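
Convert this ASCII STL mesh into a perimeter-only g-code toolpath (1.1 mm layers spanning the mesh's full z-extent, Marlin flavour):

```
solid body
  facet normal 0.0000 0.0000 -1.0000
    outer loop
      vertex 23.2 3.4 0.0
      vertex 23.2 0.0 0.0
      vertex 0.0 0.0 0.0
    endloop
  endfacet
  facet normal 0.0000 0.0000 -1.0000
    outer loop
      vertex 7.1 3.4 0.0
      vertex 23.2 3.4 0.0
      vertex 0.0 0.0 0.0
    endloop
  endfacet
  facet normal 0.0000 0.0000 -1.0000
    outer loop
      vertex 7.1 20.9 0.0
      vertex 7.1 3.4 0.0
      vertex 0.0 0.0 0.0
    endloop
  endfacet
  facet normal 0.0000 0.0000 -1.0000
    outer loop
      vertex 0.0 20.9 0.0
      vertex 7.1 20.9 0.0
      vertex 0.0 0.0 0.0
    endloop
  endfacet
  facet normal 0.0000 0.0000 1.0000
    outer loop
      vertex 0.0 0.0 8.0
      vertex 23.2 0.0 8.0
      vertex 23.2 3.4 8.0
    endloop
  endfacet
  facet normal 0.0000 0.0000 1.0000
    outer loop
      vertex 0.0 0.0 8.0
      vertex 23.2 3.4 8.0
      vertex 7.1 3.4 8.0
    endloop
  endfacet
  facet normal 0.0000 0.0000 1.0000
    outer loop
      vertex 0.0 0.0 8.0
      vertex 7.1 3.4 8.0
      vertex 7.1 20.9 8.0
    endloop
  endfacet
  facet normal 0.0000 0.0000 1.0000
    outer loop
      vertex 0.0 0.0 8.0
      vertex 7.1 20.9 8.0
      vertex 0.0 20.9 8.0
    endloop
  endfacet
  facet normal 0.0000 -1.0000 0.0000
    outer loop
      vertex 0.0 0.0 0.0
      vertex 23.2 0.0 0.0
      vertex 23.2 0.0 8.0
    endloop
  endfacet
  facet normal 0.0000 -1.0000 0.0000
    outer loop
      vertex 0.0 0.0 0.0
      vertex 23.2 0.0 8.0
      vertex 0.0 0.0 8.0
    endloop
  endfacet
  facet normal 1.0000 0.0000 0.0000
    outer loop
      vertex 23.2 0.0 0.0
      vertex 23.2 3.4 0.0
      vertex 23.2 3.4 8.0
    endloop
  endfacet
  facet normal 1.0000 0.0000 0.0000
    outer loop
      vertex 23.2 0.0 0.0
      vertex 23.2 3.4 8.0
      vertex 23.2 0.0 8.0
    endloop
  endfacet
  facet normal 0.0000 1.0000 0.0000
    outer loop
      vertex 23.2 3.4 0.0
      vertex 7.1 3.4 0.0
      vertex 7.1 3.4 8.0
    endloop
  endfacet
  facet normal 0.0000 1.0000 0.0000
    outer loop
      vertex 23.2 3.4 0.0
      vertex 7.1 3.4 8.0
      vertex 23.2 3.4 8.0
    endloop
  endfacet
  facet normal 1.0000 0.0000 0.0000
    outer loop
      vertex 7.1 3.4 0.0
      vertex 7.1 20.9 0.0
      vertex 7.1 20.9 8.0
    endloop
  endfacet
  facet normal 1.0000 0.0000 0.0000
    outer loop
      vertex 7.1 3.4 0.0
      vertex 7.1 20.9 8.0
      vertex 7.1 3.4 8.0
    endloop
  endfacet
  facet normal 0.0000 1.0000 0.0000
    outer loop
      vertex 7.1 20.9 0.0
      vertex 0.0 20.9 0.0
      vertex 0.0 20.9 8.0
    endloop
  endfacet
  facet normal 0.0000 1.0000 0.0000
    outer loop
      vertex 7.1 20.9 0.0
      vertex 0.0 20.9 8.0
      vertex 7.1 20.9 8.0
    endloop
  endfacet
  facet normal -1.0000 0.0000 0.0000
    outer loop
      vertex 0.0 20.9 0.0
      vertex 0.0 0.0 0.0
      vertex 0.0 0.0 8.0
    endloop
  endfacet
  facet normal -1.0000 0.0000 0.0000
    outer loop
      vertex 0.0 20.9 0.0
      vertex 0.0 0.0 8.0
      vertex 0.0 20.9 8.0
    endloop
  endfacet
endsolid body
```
; perimeter-only toolpath
G21 ; units = mm
G90 ; absolute positioning
G28 ; home
; layer 1
G0 Z1.1
G0 X0.0 Y0.0
G1 X23.2 Y0.0
G1 X23.2 Y3.4
G1 X7.1 Y3.4
G1 X7.1 Y20.9
G1 X0.0 Y20.9
G1 X0.0 Y0.0
; layer 2
G0 Z2.3
G0 X0.0 Y0.0
G1 X23.2 Y0.0
G1 X23.2 Y3.4
G1 X7.1 Y3.4
G1 X7.1 Y20.9
G1 X0.0 Y20.9
G1 X0.0 Y0.0
; layer 3
G0 Z3.4
G0 X0.0 Y0.0
G1 X23.2 Y0.0
G1 X23.2 Y3.4
G1 X7.1 Y3.4
G1 X7.1 Y20.9
G1 X0.0 Y20.9
G1 X0.0 Y0.0
; layer 4
G0 Z4.6
G0 X0.0 Y0.0
G1 X23.2 Y0.0
G1 X23.2 Y3.4
G1 X7.1 Y3.4
G1 X7.1 Y20.9
G1 X0.0 Y20.9
G1 X0.0 Y0.0
; layer 5
G0 Z5.7
G0 X0.0 Y0.0
G1 X23.2 Y0.0
G1 X23.2 Y3.4
G1 X7.1 Y3.4
G1 X7.1 Y20.9
G1 X0.0 Y20.9
G1 X0.0 Y0.0
; layer 6
G0 Z6.9
G0 X0.0 Y0.0
G1 X23.2 Y0.0
G1 X23.2 Y3.4
G1 X7.1 Y3.4
G1 X7.1 Y20.9
G1 X0.0 Y20.9
G1 X0.0 Y0.0
; layer 7
G0 Z8.0
G0 X0.0 Y0.0
G1 X23.2 Y0.0
G1 X23.2 Y3.4
G1 X7.1 Y3.4
G1 X7.1 Y20.9
G1 X0.0 Y20.9
G1 X0.0 Y0.0
M2 ; end

The solid is an L-shaped prism: outer 23.2 × 20.9 mm, arm thicknesses ≈ 3.4 mm (horizontal) and 7.1 mm (vertical), extruded 8 mm in z. Slicing at Δz = 1.1 mm — 7 equal slices spanning the solid's height, so layer i sits at z = i·h/7 — gives 7 non-empty perimeters. Each is a 6-segment closed polygon; G0 lifts to the layer z and rapids to the start vertex, then G1 traces the edges.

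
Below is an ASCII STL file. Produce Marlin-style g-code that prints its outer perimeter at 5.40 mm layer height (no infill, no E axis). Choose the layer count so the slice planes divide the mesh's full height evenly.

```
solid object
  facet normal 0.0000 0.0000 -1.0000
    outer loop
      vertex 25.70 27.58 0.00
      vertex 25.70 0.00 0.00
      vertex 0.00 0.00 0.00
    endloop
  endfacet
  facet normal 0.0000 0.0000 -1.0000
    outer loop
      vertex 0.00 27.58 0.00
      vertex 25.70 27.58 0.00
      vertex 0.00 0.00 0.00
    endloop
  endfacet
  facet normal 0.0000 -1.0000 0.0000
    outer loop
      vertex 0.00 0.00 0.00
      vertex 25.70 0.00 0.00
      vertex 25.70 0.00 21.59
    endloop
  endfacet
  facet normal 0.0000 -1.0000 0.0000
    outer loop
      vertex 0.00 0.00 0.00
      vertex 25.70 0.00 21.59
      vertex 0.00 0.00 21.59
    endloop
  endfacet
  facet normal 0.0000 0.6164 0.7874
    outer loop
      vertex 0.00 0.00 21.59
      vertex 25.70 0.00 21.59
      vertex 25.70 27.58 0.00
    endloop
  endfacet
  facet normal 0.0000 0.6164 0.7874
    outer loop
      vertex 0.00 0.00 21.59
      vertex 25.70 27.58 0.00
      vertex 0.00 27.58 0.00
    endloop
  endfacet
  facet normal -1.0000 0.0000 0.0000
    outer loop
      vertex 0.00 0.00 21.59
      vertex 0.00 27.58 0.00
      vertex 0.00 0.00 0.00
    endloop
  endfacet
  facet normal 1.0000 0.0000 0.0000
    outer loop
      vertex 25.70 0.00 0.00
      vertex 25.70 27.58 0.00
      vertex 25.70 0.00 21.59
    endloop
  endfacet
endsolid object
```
; perimeter-only toolpath
G21 ; units = mm
G90 ; absolute positioning
G28 ; home
; layer 1
G0 Z5.40
G0 X0.00 Y0.00
G1 X25.70 Y0.00
G1 X25.70 Y20.68
G1 X0.00 Y20.68
G1 X0.00 Y0.00
; layer 2
G0 Z10.79
G0 X0.00 Y0.00
G1 X25.70 Y0.00
G1 X25.70 Y13.79
G1 X0.00 Y13.79
G1 X0.00 Y0.00
; layer 3
G0 Z16.19
G0 X0.00 Y0.00
G1 X25.70 Y0.00
G1 X25.70 Y6.89
G1 X0.00 Y6.89
G1 X0.00 Y0.00
M2 ; end

The solid is a wedge (ramp): 25.7 × 27.6 mm base, rising to 21.6 mm along the y=0 edge and sloping linearly to z=0 at y=27.6. Slicing at Δz = 5.40 mm — 4 equal slices spanning the solid's height, so layer i sits at z = i·h/4 — gives 3 non-empty perimeters. Each is a 4-segment closed polygon; G0 lifts to the layer z and rapids to the start vertex, then G1 traces the edges. The cross-section shrinks linearly with z (the slice at the apex is degenerate and omitted).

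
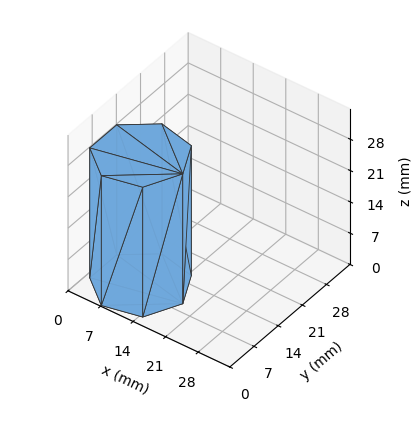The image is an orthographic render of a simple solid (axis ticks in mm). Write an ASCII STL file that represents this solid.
Reading the render: the shape is a regular 7-sided prism (a cylinder approximated with 7 flat sides), circumscribed radius ≈ 9 mm, height ≈ 29 mm (dimensions read to the nearest mm from the axis ticks). For the STL, each face is triangulated and given an outward normal.

solid part
  facet normal 0.0000 0.0000 -1.0000
    outer loop
      vertex 6.997 17.774 0.000
      vertex 14.611 16.036 0.000
      vertex 18.000 9.000 0.000
    endloop
  endfacet
  facet normal 0.0000 0.0000 -1.0000
    outer loop
      vertex 0.891 12.905 0.000
      vertex 6.997 17.774 0.000
      vertex 18.000 9.000 0.000
    endloop
  endfacet
  facet normal 0.0000 0.0000 -1.0000
    outer loop
      vertex 0.891 5.095 0.000
      vertex 0.891 12.905 0.000
      vertex 18.000 9.000 0.000
    endloop
  endfacet
  facet normal 0.0000 0.0000 -1.0000
    outer loop
      vertex 6.997 0.226 0.000
      vertex 0.891 5.095 0.000
      vertex 18.000 9.000 0.000
    endloop
  endfacet
  facet normal 0.0000 0.0000 -1.0000
    outer loop
      vertex 14.611 1.964 0.000
      vertex 6.997 0.226 0.000
      vertex 18.000 9.000 0.000
    endloop
  endfacet
  facet normal 0.0000 0.0000 1.0000
    outer loop
      vertex 18.000 9.000 29.000
      vertex 14.611 16.036 29.000
      vertex 6.997 17.774 29.000
    endloop
  endfacet
  facet normal 0.0000 0.0000 1.0000
    outer loop
      vertex 18.000 9.000 29.000
      vertex 6.997 17.774 29.000
      vertex 0.891 12.905 29.000
    endloop
  endfacet
  facet normal 0.0000 0.0000 1.0000
    outer loop
      vertex 18.000 9.000 29.000
      vertex 0.891 12.905 29.000
      vertex 0.891 5.095 29.000
    endloop
  endfacet
  facet normal 0.0000 0.0000 1.0000
    outer loop
      vertex 18.000 9.000 29.000
      vertex 0.891 5.095 29.000
      vertex 6.997 0.226 29.000
    endloop
  endfacet
  facet normal 0.0000 0.0000 1.0000
    outer loop
      vertex 18.000 9.000 29.000
      vertex 6.997 0.226 29.000
      vertex 14.611 1.964 29.000
    endloop
  endfacet
  facet normal 0.9009 0.4340 0.0000
    outer loop
      vertex 18.000 9.000 0.000
      vertex 14.611 16.036 0.000
      vertex 14.611 16.036 29.000
    endloop
  endfacet
  facet normal 0.9009 0.4340 0.0000
    outer loop
      vertex 18.000 9.000 0.000
      vertex 14.611 16.036 29.000
      vertex 18.000 9.000 29.000
    endloop
  endfacet
  facet normal 0.2225 0.9749 0.0000
    outer loop
      vertex 14.611 16.036 0.000
      vertex 6.997 17.774 0.000
      vertex 6.997 17.774 29.000
    endloop
  endfacet
  facet normal 0.2225 0.9749 0.0000
    outer loop
      vertex 14.611 16.036 0.000
      vertex 6.997 17.774 29.000
      vertex 14.611 16.036 29.000
    endloop
  endfacet
  facet normal -0.6235 0.7819 0.0000
    outer loop
      vertex 6.997 17.774 0.000
      vertex 0.891 12.905 0.000
      vertex 0.891 12.905 29.000
    endloop
  endfacet
  facet normal -0.6235 0.7819 0.0000
    outer loop
      vertex 6.997 17.774 0.000
      vertex 0.891 12.905 29.000
      vertex 6.997 17.774 29.000
    endloop
  endfacet
  facet normal -1.0000 0.0000 0.0000
    outer loop
      vertex 0.891 12.905 0.000
      vertex 0.891 5.095 0.000
      vertex 0.891 5.095 29.000
    endloop
  endfacet
  facet normal -1.0000 0.0000 0.0000
    outer loop
      vertex 0.891 12.905 0.000
      vertex 0.891 5.095 29.000
      vertex 0.891 12.905 29.000
    endloop
  endfacet
  facet normal -0.6235 -0.7819 0.0000
    outer loop
      vertex 0.891 5.095 0.000
      vertex 6.997 0.226 0.000
      vertex 6.997 0.226 29.000
    endloop
  endfacet
  facet normal -0.6235 -0.7819 0.0000
    outer loop
      vertex 0.891 5.095 0.000
      vertex 6.997 0.226 29.000
      vertex 0.891 5.095 29.000
    endloop
  endfacet
  facet normal 0.2225 -0.9749 0.0000
    outer loop
      vertex 6.997 0.226 0.000
      vertex 14.611 1.964 0.000
      vertex 14.611 1.964 29.000
    endloop
  endfacet
  facet normal 0.2225 -0.9749 0.0000
    outer loop
      vertex 6.997 0.226 0.000
      vertex 14.611 1.964 29.000
      vertex 6.997 0.226 29.000
    endloop
  endfacet
  facet normal 0.9009 -0.4340 0.0000
    outer loop
      vertex 14.611 1.964 0.000
      vertex 18.000 9.000 0.000
      vertex 18.000 9.000 29.000
    endloop
  endfacet
  facet normal 0.9009 -0.4340 0.0000
    outer loop
      vertex 14.611 1.964 0.000
      vertex 18.000 9.000 29.000
      vertex 14.611 1.964 29.000
    endloop
  endfacet
endsolid part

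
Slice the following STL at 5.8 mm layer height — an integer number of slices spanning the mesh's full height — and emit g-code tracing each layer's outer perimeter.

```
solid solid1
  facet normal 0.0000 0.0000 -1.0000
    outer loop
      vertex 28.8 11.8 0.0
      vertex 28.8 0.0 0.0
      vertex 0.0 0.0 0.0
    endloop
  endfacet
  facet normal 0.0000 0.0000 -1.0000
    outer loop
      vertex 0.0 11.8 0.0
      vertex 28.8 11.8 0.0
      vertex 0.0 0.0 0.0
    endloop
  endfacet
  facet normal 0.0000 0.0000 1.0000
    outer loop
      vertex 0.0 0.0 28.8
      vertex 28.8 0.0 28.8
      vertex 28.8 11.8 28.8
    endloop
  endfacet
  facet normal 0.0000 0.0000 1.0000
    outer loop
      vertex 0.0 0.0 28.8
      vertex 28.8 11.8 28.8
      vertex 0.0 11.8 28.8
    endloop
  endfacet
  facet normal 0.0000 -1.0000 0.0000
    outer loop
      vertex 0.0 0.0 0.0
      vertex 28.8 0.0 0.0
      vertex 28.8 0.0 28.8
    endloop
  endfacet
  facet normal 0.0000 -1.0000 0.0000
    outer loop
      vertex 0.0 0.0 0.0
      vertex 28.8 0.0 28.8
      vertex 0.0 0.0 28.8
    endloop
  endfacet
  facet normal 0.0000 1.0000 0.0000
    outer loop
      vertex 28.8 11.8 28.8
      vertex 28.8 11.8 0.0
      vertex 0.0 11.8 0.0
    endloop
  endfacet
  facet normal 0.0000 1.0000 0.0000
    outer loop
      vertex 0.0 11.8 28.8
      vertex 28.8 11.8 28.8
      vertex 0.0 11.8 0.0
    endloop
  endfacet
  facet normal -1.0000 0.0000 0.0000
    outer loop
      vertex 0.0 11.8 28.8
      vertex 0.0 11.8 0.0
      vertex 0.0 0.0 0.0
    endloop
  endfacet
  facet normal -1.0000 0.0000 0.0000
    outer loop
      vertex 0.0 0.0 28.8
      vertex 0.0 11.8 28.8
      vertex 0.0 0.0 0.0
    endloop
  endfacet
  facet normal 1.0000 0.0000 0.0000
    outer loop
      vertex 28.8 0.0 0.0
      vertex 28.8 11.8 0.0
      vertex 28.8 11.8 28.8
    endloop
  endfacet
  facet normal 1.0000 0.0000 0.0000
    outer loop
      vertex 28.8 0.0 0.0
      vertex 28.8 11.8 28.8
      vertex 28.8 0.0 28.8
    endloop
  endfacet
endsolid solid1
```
; perimeter-only toolpath
G21 ; units = mm
G90 ; absolute positioning
G28 ; home
; layer 1
G0 Z5.8
G0 X0.0 Y0.0
G1 X28.8 Y0.0
G1 X28.8 Y11.8
G1 X0.0 Y11.8
G1 X0.0 Y0.0
; layer 2
G0 Z11.5
G0 X0.0 Y0.0
G1 X28.8 Y0.0
G1 X28.8 Y11.8
G1 X0.0 Y11.8
G1 X0.0 Y0.0
; layer 3
G0 Z17.3
G0 X0.0 Y0.0
G1 X28.8 Y0.0
G1 X28.8 Y11.8
G1 X0.0 Y11.8
G1 X0.0 Y0.0
; layer 4
G0 Z23.0
G0 X0.0 Y0.0
G1 X28.8 Y0.0
G1 X28.8 Y11.8
G1 X0.0 Y11.8
G1 X0.0 Y0.0
; layer 5
G0 Z28.8
G0 X0.0 Y0.0
G1 X28.8 Y0.0
G1 X28.8 Y11.8
G1 X0.0 Y11.8
G1 X0.0 Y0.0
M2 ; end

The solid is a rectangular box, roughly 28.8 × 11.8 mm footprint and 28.8 mm tall. Slicing at Δz = 5.8 mm — 5 equal slices spanning the solid's height, so layer i sits at z = i·h/5 — gives 5 non-empty perimeters. Each is a 4-segment closed polygon; G0 lifts to the layer z and rapids to the start vertex, then G1 traces the edges.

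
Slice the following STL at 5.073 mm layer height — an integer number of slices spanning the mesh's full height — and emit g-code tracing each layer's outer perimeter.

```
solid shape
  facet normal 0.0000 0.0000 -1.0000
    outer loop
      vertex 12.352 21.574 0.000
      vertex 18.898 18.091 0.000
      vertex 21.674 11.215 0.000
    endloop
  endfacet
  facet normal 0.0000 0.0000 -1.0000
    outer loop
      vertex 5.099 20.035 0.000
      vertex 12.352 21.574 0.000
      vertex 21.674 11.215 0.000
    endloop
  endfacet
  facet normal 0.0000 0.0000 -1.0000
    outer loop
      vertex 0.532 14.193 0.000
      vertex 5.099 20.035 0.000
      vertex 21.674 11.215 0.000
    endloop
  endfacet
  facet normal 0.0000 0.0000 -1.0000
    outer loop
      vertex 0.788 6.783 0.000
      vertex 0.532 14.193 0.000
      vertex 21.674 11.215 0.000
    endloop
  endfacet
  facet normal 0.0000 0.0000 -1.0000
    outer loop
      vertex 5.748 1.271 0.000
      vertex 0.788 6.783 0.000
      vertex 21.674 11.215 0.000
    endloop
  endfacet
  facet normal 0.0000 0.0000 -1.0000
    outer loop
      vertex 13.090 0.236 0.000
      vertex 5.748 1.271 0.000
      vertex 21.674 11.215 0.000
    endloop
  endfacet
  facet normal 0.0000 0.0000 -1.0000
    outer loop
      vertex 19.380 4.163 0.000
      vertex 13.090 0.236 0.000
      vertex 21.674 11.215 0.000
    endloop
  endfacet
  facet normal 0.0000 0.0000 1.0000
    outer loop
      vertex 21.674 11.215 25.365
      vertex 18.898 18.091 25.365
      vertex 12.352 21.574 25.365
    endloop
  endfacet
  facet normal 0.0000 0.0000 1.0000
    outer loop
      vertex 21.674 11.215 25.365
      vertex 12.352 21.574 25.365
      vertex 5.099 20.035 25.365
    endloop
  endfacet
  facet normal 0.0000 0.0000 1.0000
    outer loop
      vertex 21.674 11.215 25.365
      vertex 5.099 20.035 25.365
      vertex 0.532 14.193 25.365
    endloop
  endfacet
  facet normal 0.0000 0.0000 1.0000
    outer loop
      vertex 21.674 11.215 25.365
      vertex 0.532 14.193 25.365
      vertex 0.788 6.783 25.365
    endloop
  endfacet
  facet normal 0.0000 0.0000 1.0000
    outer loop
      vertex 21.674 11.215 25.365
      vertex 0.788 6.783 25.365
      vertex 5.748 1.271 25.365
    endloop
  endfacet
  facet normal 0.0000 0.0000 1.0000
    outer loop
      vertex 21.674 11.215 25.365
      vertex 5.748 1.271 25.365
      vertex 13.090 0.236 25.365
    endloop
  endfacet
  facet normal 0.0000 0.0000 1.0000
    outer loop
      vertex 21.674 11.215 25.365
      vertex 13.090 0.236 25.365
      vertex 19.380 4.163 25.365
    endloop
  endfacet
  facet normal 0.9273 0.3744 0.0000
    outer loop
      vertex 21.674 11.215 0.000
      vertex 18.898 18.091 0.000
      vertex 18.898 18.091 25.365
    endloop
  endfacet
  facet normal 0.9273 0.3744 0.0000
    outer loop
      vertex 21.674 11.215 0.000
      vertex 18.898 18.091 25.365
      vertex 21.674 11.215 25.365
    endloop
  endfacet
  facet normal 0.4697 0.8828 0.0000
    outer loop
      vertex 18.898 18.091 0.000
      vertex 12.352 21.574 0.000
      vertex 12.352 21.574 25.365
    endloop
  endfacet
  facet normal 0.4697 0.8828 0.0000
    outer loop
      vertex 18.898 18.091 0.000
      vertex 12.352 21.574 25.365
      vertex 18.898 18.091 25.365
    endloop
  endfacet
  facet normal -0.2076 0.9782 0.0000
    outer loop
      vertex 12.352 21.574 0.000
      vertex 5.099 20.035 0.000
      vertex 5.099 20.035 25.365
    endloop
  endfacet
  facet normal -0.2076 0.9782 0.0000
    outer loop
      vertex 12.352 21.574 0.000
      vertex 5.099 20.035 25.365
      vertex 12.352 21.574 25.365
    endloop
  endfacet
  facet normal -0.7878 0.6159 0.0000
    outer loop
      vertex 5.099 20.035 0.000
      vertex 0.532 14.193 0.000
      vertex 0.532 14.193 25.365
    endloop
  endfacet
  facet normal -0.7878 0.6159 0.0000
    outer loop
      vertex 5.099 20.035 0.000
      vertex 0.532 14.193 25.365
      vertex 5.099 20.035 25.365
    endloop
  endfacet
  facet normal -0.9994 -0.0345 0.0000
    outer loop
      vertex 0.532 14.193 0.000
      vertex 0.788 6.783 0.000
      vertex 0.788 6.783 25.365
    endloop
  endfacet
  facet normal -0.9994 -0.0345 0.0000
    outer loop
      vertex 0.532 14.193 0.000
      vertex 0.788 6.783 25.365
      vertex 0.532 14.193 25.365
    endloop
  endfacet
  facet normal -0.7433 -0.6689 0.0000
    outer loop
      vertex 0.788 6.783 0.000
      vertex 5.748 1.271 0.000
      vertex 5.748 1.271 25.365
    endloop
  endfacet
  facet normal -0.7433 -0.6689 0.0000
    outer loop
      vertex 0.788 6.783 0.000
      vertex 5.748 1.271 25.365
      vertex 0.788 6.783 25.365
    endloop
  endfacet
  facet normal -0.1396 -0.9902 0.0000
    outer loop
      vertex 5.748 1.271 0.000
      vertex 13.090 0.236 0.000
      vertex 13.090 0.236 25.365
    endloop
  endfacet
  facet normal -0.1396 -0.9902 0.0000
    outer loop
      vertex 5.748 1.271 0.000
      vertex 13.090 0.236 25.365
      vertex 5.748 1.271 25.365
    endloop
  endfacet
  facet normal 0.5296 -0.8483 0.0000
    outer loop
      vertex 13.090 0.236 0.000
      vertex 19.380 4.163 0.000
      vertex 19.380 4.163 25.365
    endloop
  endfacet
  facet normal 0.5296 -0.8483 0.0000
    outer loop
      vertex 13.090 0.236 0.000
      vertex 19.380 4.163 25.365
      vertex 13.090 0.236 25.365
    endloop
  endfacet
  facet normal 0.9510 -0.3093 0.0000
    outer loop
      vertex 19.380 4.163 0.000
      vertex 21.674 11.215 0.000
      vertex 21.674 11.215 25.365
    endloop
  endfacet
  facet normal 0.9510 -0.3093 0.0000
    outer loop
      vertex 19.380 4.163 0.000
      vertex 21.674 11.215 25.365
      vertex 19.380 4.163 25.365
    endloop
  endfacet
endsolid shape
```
; perimeter-only toolpath
G21 ; units = mm
G90 ; absolute positioning
G28 ; home
; layer 1
G0 Z5.073
G0 X21.674 Y11.215
G1 X18.898 Y18.091
G1 X12.352 Y21.574
G1 X5.099 Y20.035
G1 X0.532 Y14.193
G1 X0.788 Y6.783
G1 X5.748 Y1.271
G1 X13.090 Y0.236
G1 X19.380 Y4.163
G1 X21.674 Y11.215
; layer 2
G0 Z10.146
G0 X21.674 Y11.215
G1 X18.898 Y18.091
G1 X12.352 Y21.574
G1 X5.099 Y20.035
G1 X0.532 Y14.193
G1 X0.788 Y6.783
G1 X5.748 Y1.271
G1 X13.090 Y0.236
G1 X19.380 Y4.163
G1 X21.674 Y11.215
; layer 3
G0 Z15.219
G0 X21.674 Y11.215
G1 X18.898 Y18.091
G1 X12.352 Y21.574
G1 X5.099 Y20.035
G1 X0.532 Y14.193
G1 X0.788 Y6.783
G1 X5.748 Y1.271
G1 X13.090 Y0.236
G1 X19.380 Y4.163
G1 X21.674 Y11.215
; layer 4
G0 Z20.292
G0 X21.674 Y11.215
G1 X18.898 Y18.091
G1 X12.352 Y21.574
G1 X5.099 Y20.035
G1 X0.532 Y14.193
G1 X0.788 Y6.783
G1 X5.748 Y1.271
G1 X13.090 Y0.236
G1 X19.380 Y4.163
G1 X21.674 Y11.215
; layer 5
G0 Z25.365
G0 X21.674 Y11.215
G1 X18.898 Y18.091
G1 X12.352 Y21.574
G1 X5.099 Y20.035
G1 X0.532 Y14.193
G1 X0.788 Y6.783
G1 X5.748 Y1.271
G1 X13.090 Y0.236
G1 X19.380 Y4.163
G1 X21.674 Y11.215
M2 ; end

The solid is a regular 9-sided prism (a cylinder approximated with 9 flat sides), circumscribed radius ≈ 10.8 mm, height ≈ 25.4 mm. Slicing at Δz = 5.073 mm — 5 equal slices spanning the solid's height, so layer i sits at z = i·h/5 — gives 5 non-empty perimeters. Each is a 9-segment closed polygon; G0 lifts to the layer z and rapids to the start vertex, then G1 traces the edges.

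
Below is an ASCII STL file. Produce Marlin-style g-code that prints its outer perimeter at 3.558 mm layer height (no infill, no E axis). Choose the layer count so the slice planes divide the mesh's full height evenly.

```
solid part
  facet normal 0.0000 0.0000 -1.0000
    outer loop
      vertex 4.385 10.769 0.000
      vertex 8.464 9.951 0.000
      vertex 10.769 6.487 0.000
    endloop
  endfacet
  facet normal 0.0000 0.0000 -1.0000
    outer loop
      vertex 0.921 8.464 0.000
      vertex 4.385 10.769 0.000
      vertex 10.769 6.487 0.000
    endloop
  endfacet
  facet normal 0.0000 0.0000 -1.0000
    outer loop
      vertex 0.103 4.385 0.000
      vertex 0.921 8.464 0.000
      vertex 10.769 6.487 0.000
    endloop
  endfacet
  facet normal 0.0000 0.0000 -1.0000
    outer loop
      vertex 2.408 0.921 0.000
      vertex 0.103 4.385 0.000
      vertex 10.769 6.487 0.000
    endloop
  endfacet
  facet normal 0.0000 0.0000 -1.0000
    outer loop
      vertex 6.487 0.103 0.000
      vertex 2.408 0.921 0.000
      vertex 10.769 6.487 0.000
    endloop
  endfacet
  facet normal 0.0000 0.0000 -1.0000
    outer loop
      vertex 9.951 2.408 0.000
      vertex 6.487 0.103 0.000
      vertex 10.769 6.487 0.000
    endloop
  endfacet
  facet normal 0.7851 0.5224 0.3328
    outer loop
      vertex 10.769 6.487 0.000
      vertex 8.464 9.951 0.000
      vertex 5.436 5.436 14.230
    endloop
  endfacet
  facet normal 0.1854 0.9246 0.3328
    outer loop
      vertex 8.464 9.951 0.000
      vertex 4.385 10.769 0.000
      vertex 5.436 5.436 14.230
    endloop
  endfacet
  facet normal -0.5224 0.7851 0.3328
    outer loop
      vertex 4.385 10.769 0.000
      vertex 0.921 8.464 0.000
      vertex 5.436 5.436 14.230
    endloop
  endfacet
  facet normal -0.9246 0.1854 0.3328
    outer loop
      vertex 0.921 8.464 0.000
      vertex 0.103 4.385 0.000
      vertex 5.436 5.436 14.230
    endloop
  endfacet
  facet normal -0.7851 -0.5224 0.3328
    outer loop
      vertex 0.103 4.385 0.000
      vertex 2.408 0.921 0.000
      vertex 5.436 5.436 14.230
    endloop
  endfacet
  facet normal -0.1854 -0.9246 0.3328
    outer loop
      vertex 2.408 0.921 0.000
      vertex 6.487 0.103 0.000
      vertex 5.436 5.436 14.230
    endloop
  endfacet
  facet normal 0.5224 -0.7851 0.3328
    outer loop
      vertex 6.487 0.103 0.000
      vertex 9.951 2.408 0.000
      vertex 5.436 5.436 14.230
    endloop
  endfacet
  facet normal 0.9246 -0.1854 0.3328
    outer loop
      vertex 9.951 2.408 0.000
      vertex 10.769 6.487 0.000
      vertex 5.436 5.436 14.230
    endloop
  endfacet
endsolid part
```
; perimeter-only toolpath
G21 ; units = mm
G90 ; absolute positioning
G28 ; home
; layer 1
G0 Z3.558
G0 X9.436 Y6.224
G1 X7.707 Y8.822
G1 X4.648 Y9.436
G1 X2.050 Y7.707
G1 X1.436 Y4.648
G1 X3.165 Y2.050
G1 X6.224 Y1.436
G1 X8.822 Y3.165
G1 X9.436 Y6.224
; layer 2
G0 Z7.115
G0 X8.102 Y5.962
G1 X6.950 Y7.694
G1 X4.910 Y8.102
G1 X3.179 Y6.950
G1 X2.769 Y4.910
G1 X3.922 Y3.179
G1 X5.962 Y2.769
G1 X7.694 Y3.922
G1 X8.102 Y5.962
; layer 3
G0 Z10.672
G0 X6.769 Y5.699
G1 X6.193 Y6.565
G1 X5.173 Y6.769
G1 X4.307 Y6.193
G1 X4.103 Y5.173
G1 X4.679 Y4.307
G1 X5.699 Y4.103
G1 X6.565 Y4.679
G1 X6.769 Y5.699
M2 ; end

The solid is a regular 8-sided pyramid, base circumscribed radius ≈ 5.44 mm, apex at z ≈ 14.2 mm. Slicing at Δz = 3.558 mm — 4 equal slices spanning the solid's height, so layer i sits at z = i·h/4 — gives 3 non-empty perimeters. Each is a 8-segment closed polygon; G0 lifts to the layer z and rapids to the start vertex, then G1 traces the edges. The cross-section shrinks linearly with z (the slice at the apex is degenerate and omitted).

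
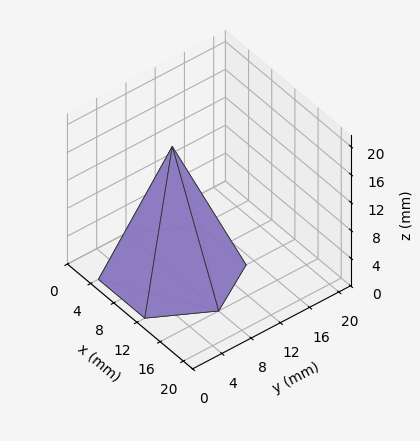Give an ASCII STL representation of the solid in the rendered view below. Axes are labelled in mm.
Reading the render: the shape is a regular 6-sided pyramid, base circumscribed radius ≈ 8 mm, apex at z ≈ 18 mm (dimensions read to the nearest mm from the axis ticks). For the STL, each face is triangulated and given an outward normal.

solid part
  facet normal 0.0000 0.0000 -1.0000
    outer loop
      vertex 4.000 14.928 0.000
      vertex 12.000 14.928 0.000
      vertex 16.000 8.000 0.000
    endloop
  endfacet
  facet normal 0.0000 0.0000 -1.0000
    outer loop
      vertex 0.000 8.000 0.000
      vertex 4.000 14.928 0.000
      vertex 16.000 8.000 0.000
    endloop
  endfacet
  facet normal 0.0000 0.0000 -1.0000
    outer loop
      vertex 4.000 1.072 0.000
      vertex 0.000 8.000 0.000
      vertex 16.000 8.000 0.000
    endloop
  endfacet
  facet normal 0.0000 0.0000 -1.0000
    outer loop
      vertex 12.000 1.072 0.000
      vertex 4.000 1.072 0.000
      vertex 16.000 8.000 0.000
    endloop
  endfacet
  facet normal 0.8082 0.4666 0.3592
    outer loop
      vertex 16.000 8.000 0.000
      vertex 12.000 14.928 0.000
      vertex 8.000 8.000 18.000
    endloop
  endfacet
  facet normal 0.0000 0.9333 0.3592
    outer loop
      vertex 12.000 14.928 0.000
      vertex 4.000 14.928 0.000
      vertex 8.000 8.000 18.000
    endloop
  endfacet
  facet normal -0.8082 0.4666 0.3592
    outer loop
      vertex 4.000 14.928 0.000
      vertex 0.000 8.000 0.000
      vertex 8.000 8.000 18.000
    endloop
  endfacet
  facet normal -0.8082 -0.4666 0.3592
    outer loop
      vertex 0.000 8.000 0.000
      vertex 4.000 1.072 0.000
      vertex 8.000 8.000 18.000
    endloop
  endfacet
  facet normal 0.0000 -0.9333 0.3592
    outer loop
      vertex 4.000 1.072 0.000
      vertex 12.000 1.072 0.000
      vertex 8.000 8.000 18.000
    endloop
  endfacet
  facet normal 0.8082 -0.4666 0.3592
    outer loop
      vertex 12.000 1.072 0.000
      vertex 16.000 8.000 0.000
      vertex 8.000 8.000 18.000
    endloop
  endfacet
endsolid part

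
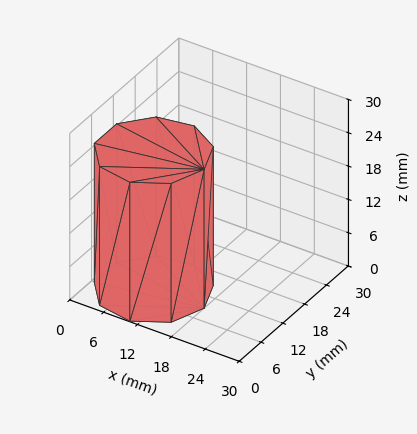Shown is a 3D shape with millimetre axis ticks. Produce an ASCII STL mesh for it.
Reading the render: the shape is a regular 9-sided prism (a cylinder approximated with 9 flat sides), circumscribed radius ≈ 9 mm, height ≈ 25 mm (dimensions read to the nearest mm from the axis ticks). For the STL, each face is triangulated and given an outward normal.

solid part
  facet normal 0.0000 0.0000 -1.0000
    outer loop
      vertex 10.56 17.86 0.00
      vertex 15.89 14.79 0.00
      vertex 18.00 9.00 0.00
    endloop
  endfacet
  facet normal 0.0000 0.0000 -1.0000
    outer loop
      vertex 4.50 16.79 0.00
      vertex 10.56 17.86 0.00
      vertex 18.00 9.00 0.00
    endloop
  endfacet
  facet normal 0.0000 0.0000 -1.0000
    outer loop
      vertex 0.54 12.08 0.00
      vertex 4.50 16.79 0.00
      vertex 18.00 9.00 0.00
    endloop
  endfacet
  facet normal 0.0000 0.0000 -1.0000
    outer loop
      vertex 0.54 5.92 0.00
      vertex 0.54 12.08 0.00
      vertex 18.00 9.00 0.00
    endloop
  endfacet
  facet normal 0.0000 0.0000 -1.0000
    outer loop
      vertex 4.50 1.21 0.00
      vertex 0.54 5.92 0.00
      vertex 18.00 9.00 0.00
    endloop
  endfacet
  facet normal 0.0000 0.0000 -1.0000
    outer loop
      vertex 10.56 0.14 0.00
      vertex 4.50 1.21 0.00
      vertex 18.00 9.00 0.00
    endloop
  endfacet
  facet normal 0.0000 0.0000 -1.0000
    outer loop
      vertex 15.89 3.21 0.00
      vertex 10.56 0.14 0.00
      vertex 18.00 9.00 0.00
    endloop
  endfacet
  facet normal 0.0000 0.0000 1.0000
    outer loop
      vertex 18.00 9.00 25.00
      vertex 15.89 14.79 25.00
      vertex 10.56 17.86 25.00
    endloop
  endfacet
  facet normal 0.0000 0.0000 1.0000
    outer loop
      vertex 18.00 9.00 25.00
      vertex 10.56 17.86 25.00
      vertex 4.50 16.79 25.00
    endloop
  endfacet
  facet normal 0.0000 0.0000 1.0000
    outer loop
      vertex 18.00 9.00 25.00
      vertex 4.50 16.79 25.00
      vertex 0.54 12.08 25.00
    endloop
  endfacet
  facet normal 0.0000 0.0000 1.0000
    outer loop
      vertex 18.00 9.00 25.00
      vertex 0.54 12.08 25.00
      vertex 0.54 5.92 25.00
    endloop
  endfacet
  facet normal 0.0000 0.0000 1.0000
    outer loop
      vertex 18.00 9.00 25.00
      vertex 0.54 5.92 25.00
      vertex 4.50 1.21 25.00
    endloop
  endfacet
  facet normal 0.0000 0.0000 1.0000
    outer loop
      vertex 18.00 9.00 25.00
      vertex 4.50 1.21 25.00
      vertex 10.56 0.14 25.00
    endloop
  endfacet
  facet normal 0.0000 0.0000 1.0000
    outer loop
      vertex 18.00 9.00 25.00
      vertex 10.56 0.14 25.00
      vertex 15.89 3.21 25.00
    endloop
  endfacet
  facet normal 0.9396 0.3424 0.0000
    outer loop
      vertex 18.00 9.00 0.00
      vertex 15.89 14.79 0.00
      vertex 15.89 14.79 25.00
    endloop
  endfacet
  facet normal 0.9396 0.3424 0.0000
    outer loop
      vertex 18.00 9.00 0.00
      vertex 15.89 14.79 25.00
      vertex 18.00 9.00 25.00
    endloop
  endfacet
  facet normal 0.4991 0.8665 0.0000
    outer loop
      vertex 15.89 14.79 0.00
      vertex 10.56 17.86 0.00
      vertex 10.56 17.86 25.00
    endloop
  endfacet
  facet normal 0.4991 0.8665 0.0000
    outer loop
      vertex 15.89 14.79 0.00
      vertex 10.56 17.86 25.00
      vertex 15.89 14.79 25.00
    endloop
  endfacet
  facet normal -0.1739 0.9848 0.0000
    outer loop
      vertex 10.56 17.86 0.00
      vertex 4.50 16.79 0.00
      vertex 4.50 16.79 25.00
    endloop
  endfacet
  facet normal -0.1739 0.9848 0.0000
    outer loop
      vertex 10.56 17.86 0.00
      vertex 4.50 16.79 25.00
      vertex 10.56 17.86 25.00
    endloop
  endfacet
  facet normal -0.7654 0.6435 0.0000
    outer loop
      vertex 4.50 16.79 0.00
      vertex 0.54 12.08 0.00
      vertex 0.54 12.08 25.00
    endloop
  endfacet
  facet normal -0.7654 0.6435 0.0000
    outer loop
      vertex 4.50 16.79 0.00
      vertex 0.54 12.08 25.00
      vertex 4.50 16.79 25.00
    endloop
  endfacet
  facet normal -1.0000 0.0000 0.0000
    outer loop
      vertex 0.54 12.08 0.00
      vertex 0.54 5.92 0.00
      vertex 0.54 5.92 25.00
    endloop
  endfacet
  facet normal -1.0000 0.0000 0.0000
    outer loop
      vertex 0.54 12.08 0.00
      vertex 0.54 5.92 25.00
      vertex 0.54 12.08 25.00
    endloop
  endfacet
  facet normal -0.7654 -0.6435 0.0000
    outer loop
      vertex 0.54 5.92 0.00
      vertex 4.50 1.21 0.00
      vertex 4.50 1.21 25.00
    endloop
  endfacet
  facet normal -0.7654 -0.6435 0.0000
    outer loop
      vertex 0.54 5.92 0.00
      vertex 4.50 1.21 25.00
      vertex 0.54 5.92 25.00
    endloop
  endfacet
  facet normal -0.1739 -0.9848 0.0000
    outer loop
      vertex 4.50 1.21 0.00
      vertex 10.56 0.14 0.00
      vertex 10.56 0.14 25.00
    endloop
  endfacet
  facet normal -0.1739 -0.9848 0.0000
    outer loop
      vertex 4.50 1.21 0.00
      vertex 10.56 0.14 25.00
      vertex 4.50 1.21 25.00
    endloop
  endfacet
  facet normal 0.4991 -0.8665 0.0000
    outer loop
      vertex 10.56 0.14 0.00
      vertex 15.89 3.21 0.00
      vertex 15.89 3.21 25.00
    endloop
  endfacet
  facet normal 0.4991 -0.8665 0.0000
    outer loop
      vertex 10.56 0.14 0.00
      vertex 15.89 3.21 25.00
      vertex 10.56 0.14 25.00
    endloop
  endfacet
  facet normal 0.9396 -0.3424 0.0000
    outer loop
      vertex 15.89 3.21 0.00
      vertex 18.00 9.00 0.00
      vertex 18.00 9.00 25.00
    endloop
  endfacet
  facet normal 0.9396 -0.3424 0.0000
    outer loop
      vertex 15.89 3.21 0.00
      vertex 18.00 9.00 25.00
      vertex 15.89 3.21 25.00
    endloop
  endfacet
endsolid part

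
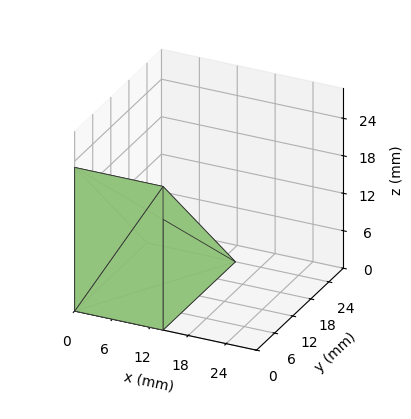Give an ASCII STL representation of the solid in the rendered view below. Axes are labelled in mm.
Reading the render: the shape is a wedge (ramp): 14 × 24 mm base, rising to 23 mm along the y=0 edge and sloping linearly to z=0 at y=24 (dimensions read to the nearest mm from the axis ticks). For the STL, each face is triangulated and given an outward normal.

solid part
  facet normal 0.0000 0.0000 -1.0000
    outer loop
      vertex 14.00 24.00 0.00
      vertex 14.00 0.00 0.00
      vertex 0.00 0.00 0.00
    endloop
  endfacet
  facet normal 0.0000 0.0000 -1.0000
    outer loop
      vertex 0.00 24.00 0.00
      vertex 14.00 24.00 0.00
      vertex 0.00 0.00 0.00
    endloop
  endfacet
  facet normal 0.0000 -1.0000 0.0000
    outer loop
      vertex 0.00 0.00 0.00
      vertex 14.00 0.00 0.00
      vertex 14.00 0.00 23.00
    endloop
  endfacet
  facet normal 0.0000 -1.0000 0.0000
    outer loop
      vertex 0.00 0.00 0.00
      vertex 14.00 0.00 23.00
      vertex 0.00 0.00 23.00
    endloop
  endfacet
  facet normal 0.0000 0.6919 0.7220
    outer loop
      vertex 0.00 0.00 23.00
      vertex 14.00 0.00 23.00
      vertex 14.00 24.00 0.00
    endloop
  endfacet
  facet normal 0.0000 0.6919 0.7220
    outer loop
      vertex 0.00 0.00 23.00
      vertex 14.00 24.00 0.00
      vertex 0.00 24.00 0.00
    endloop
  endfacet
  facet normal -1.0000 0.0000 0.0000
    outer loop
      vertex 0.00 0.00 23.00
      vertex 0.00 24.00 0.00
      vertex 0.00 0.00 0.00
    endloop
  endfacet
  facet normal 1.0000 0.0000 0.0000
    outer loop
      vertex 14.00 0.00 0.00
      vertex 14.00 24.00 0.00
      vertex 14.00 0.00 23.00
    endloop
  endfacet
endsolid part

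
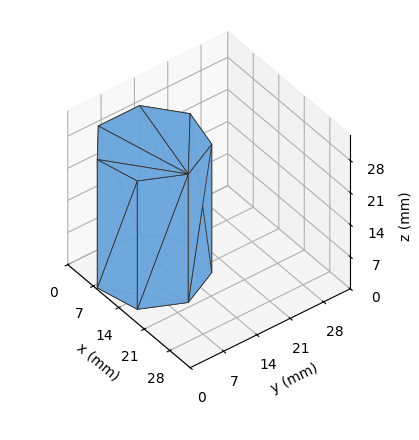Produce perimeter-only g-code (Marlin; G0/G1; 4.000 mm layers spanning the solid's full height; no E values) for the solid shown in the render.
Reading the render: the shape is a regular 7-sided prism (a cylinder approximated with 7 flat sides), circumscribed radius ≈ 10 mm, height ≈ 28 mm (dimensions read to the nearest mm from the axis ticks). For the g-code, the solid's height is divided into equal slices at the stated Δz and each level perimeter traced with G1 moves after a G0 lift.

; perimeter-only toolpath
G21 ; units = mm
G90 ; absolute positioning
G28 ; home
; layer 1
G0 Z4.000
G0 X20.000 Y10.000
G1 X16.235 Y17.818
G1 X7.775 Y19.749
G1 X0.990 Y14.339
G1 X0.990 Y5.661
G1 X7.775 Y0.251
G1 X16.235 Y2.182
G1 X20.000 Y10.000
; layer 2
G0 Z8.000
G0 X20.000 Y10.000
G1 X16.235 Y17.818
G1 X7.775 Y19.749
G1 X0.990 Y14.339
G1 X0.990 Y5.661
G1 X7.775 Y0.251
G1 X16.235 Y2.182
G1 X20.000 Y10.000
; layer 3
G0 Z12.000
G0 X20.000 Y10.000
G1 X16.235 Y17.818
G1 X7.775 Y19.749
G1 X0.990 Y14.339
G1 X0.990 Y5.661
G1 X7.775 Y0.251
G1 X16.235 Y2.182
G1 X20.000 Y10.000
; layer 4
G0 Z16.000
G0 X20.000 Y10.000
G1 X16.235 Y17.818
G1 X7.775 Y19.749
G1 X0.990 Y14.339
G1 X0.990 Y5.661
G1 X7.775 Y0.251
G1 X16.235 Y2.182
G1 X20.000 Y10.000
; layer 5
G0 Z20.000
G0 X20.000 Y10.000
G1 X16.235 Y17.818
G1 X7.775 Y19.749
G1 X0.990 Y14.339
G1 X0.990 Y5.661
G1 X7.775 Y0.251
G1 X16.235 Y2.182
G1 X20.000 Y10.000
; layer 6
G0 Z24.000
G0 X20.000 Y10.000
G1 X16.235 Y17.818
G1 X7.775 Y19.749
G1 X0.990 Y14.339
G1 X0.990 Y5.661
G1 X7.775 Y0.251
G1 X16.235 Y2.182
G1 X20.000 Y10.000
; layer 7
G0 Z28.000
G0 X20.000 Y10.000
G1 X16.235 Y17.818
G1 X7.775 Y19.749
G1 X0.990 Y14.339
G1 X0.990 Y5.661
G1 X7.775 Y0.251
G1 X16.235 Y2.182
G1 X20.000 Y10.000
M2 ; end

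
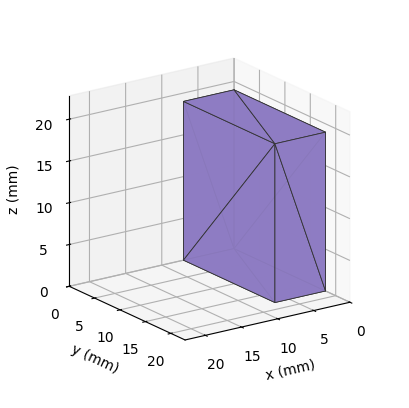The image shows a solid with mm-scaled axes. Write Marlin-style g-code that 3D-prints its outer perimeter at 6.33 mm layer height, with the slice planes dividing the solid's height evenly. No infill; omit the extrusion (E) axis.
Reading the render: the shape is a rectangular box, roughly 7 × 18 mm footprint and 19 mm tall (dimensions read to the nearest mm from the axis ticks). For the g-code, the solid's height is divided into equal slices at the stated Δz and each level perimeter traced with G1 moves after a G0 lift.

; perimeter-only toolpath
G21 ; units = mm
G90 ; absolute positioning
G28 ; home
; layer 1
G0 Z6.33
G0 X0.00 Y0.00
G1 X7.00 Y0.00
G1 X7.00 Y18.00
G1 X0.00 Y18.00
G1 X0.00 Y0.00
; layer 2
G0 Z12.67
G0 X0.00 Y0.00
G1 X7.00 Y0.00
G1 X7.00 Y18.00
G1 X0.00 Y18.00
G1 X0.00 Y0.00
; layer 3
G0 Z19.00
G0 X0.00 Y0.00
G1 X7.00 Y0.00
G1 X7.00 Y18.00
G1 X0.00 Y18.00
G1 X0.00 Y0.00
M2 ; end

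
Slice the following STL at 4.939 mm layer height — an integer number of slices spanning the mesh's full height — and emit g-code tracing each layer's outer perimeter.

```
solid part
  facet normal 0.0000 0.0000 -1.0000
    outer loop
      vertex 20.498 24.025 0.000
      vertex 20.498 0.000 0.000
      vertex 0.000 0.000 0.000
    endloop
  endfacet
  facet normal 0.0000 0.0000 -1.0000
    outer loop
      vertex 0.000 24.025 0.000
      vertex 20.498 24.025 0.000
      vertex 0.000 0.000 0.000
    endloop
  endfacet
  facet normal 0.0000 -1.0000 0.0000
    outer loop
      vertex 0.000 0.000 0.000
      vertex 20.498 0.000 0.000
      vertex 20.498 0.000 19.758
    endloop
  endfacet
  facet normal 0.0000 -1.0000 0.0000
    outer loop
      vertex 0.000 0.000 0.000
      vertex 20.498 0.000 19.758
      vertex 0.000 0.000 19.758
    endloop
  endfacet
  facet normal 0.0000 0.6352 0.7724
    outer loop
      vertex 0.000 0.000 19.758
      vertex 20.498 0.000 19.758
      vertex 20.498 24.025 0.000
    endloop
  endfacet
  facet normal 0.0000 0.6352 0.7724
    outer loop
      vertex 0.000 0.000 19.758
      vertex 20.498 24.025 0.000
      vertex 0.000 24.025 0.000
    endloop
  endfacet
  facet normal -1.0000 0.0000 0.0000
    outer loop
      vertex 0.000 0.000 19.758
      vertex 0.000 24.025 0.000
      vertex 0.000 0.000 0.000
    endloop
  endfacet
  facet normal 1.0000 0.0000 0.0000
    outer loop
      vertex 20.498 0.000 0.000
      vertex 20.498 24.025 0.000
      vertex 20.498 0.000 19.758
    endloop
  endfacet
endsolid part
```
; perimeter-only toolpath
G21 ; units = mm
G90 ; absolute positioning
G28 ; home
; layer 1
G0 Z4.939
G0 X0.000 Y0.000
G1 X20.498 Y0.000
G1 X20.498 Y18.019
G1 X0.000 Y18.019
G1 X0.000 Y0.000
; layer 2
G0 Z9.879
G0 X0.000 Y0.000
G1 X20.498 Y0.000
G1 X20.498 Y12.012
G1 X0.000 Y12.012
G1 X0.000 Y0.000
; layer 3
G0 Z14.819
G0 X0.000 Y0.000
G1 X20.498 Y0.000
G1 X20.498 Y6.006
G1 X0.000 Y6.006
G1 X0.000 Y0.000
M2 ; end

The solid is a wedge (ramp): 20.5 × 24 mm base, rising to 19.8 mm along the y=0 edge and sloping linearly to z=0 at y=24. Slicing at Δz = 4.939 mm — 4 equal slices spanning the solid's height, so layer i sits at z = i·h/4 — gives 3 non-empty perimeters. Each is a 4-segment closed polygon; G0 lifts to the layer z and rapids to the start vertex, then G1 traces the edges. The cross-section shrinks linearly with z (the slice at the apex is degenerate and omitted).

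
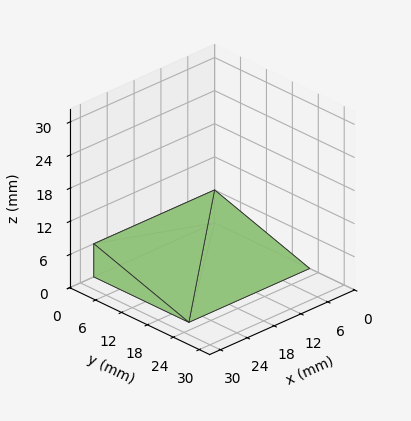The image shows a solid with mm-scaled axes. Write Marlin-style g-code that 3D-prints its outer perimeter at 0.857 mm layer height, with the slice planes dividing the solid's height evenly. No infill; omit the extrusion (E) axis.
Reading the render: the shape is a wedge (ramp): 27 × 22 mm base, rising to 6 mm along the y=0 edge and sloping linearly to z=0 at y=22 (dimensions read to the nearest mm from the axis ticks). For the g-code, the solid's height is divided into equal slices at the stated Δz and each level perimeter traced with G1 moves after a G0 lift.

; perimeter-only toolpath
G21 ; units = mm
G90 ; absolute positioning
G28 ; home
; layer 1
G0 Z0.857
G0 X0.000 Y0.000
G1 X27.000 Y0.000
G1 X27.000 Y18.857
G1 X0.000 Y18.857
G1 X0.000 Y0.000
; layer 2
G0 Z1.714
G0 X0.000 Y0.000
G1 X27.000 Y0.000
G1 X27.000 Y15.714
G1 X0.000 Y15.714
G1 X0.000 Y0.000
; layer 3
G0 Z2.571
G0 X0.000 Y0.000
G1 X27.000 Y0.000
G1 X27.000 Y12.571
G1 X0.000 Y12.571
G1 X0.000 Y0.000
; layer 4
G0 Z3.429
G0 X0.000 Y0.000
G1 X27.000 Y0.000
G1 X27.000 Y9.429
G1 X0.000 Y9.429
G1 X0.000 Y0.000
; layer 5
G0 Z4.286
G0 X0.000 Y0.000
G1 X27.000 Y0.000
G1 X27.000 Y6.286
G1 X0.000 Y6.286
G1 X0.000 Y0.000
; layer 6
G0 Z5.143
G0 X0.000 Y0.000
G1 X27.000 Y0.000
G1 X27.000 Y3.143
G1 X0.000 Y3.143
G1 X0.000 Y0.000
M2 ; end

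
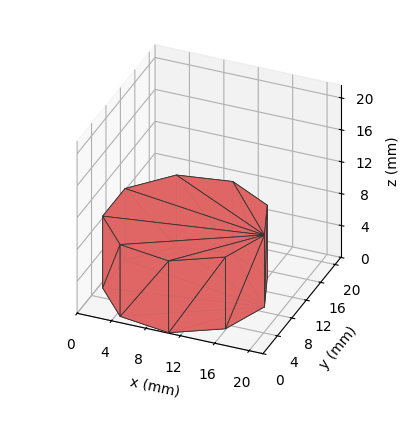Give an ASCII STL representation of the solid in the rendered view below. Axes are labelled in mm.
Reading the render: the shape is a regular 9-sided prism (a cylinder approximated with 9 flat sides), circumscribed radius ≈ 9 mm, height ≈ 9 mm (dimensions read to the nearest mm from the axis ticks). For the STL, each face is triangulated and given an outward normal.

solid part
  facet normal 0.0000 0.0000 -1.0000
    outer loop
      vertex 10.6 17.9 0.0
      vertex 15.9 14.8 0.0
      vertex 18.0 9.0 0.0
    endloop
  endfacet
  facet normal 0.0000 0.0000 -1.0000
    outer loop
      vertex 4.5 16.8 0.0
      vertex 10.6 17.9 0.0
      vertex 18.0 9.0 0.0
    endloop
  endfacet
  facet normal 0.0000 0.0000 -1.0000
    outer loop
      vertex 0.5 12.1 0.0
      vertex 4.5 16.8 0.0
      vertex 18.0 9.0 0.0
    endloop
  endfacet
  facet normal 0.0000 0.0000 -1.0000
    outer loop
      vertex 0.5 5.9 0.0
      vertex 0.5 12.1 0.0
      vertex 18.0 9.0 0.0
    endloop
  endfacet
  facet normal 0.0000 0.0000 -1.0000
    outer loop
      vertex 4.5 1.2 0.0
      vertex 0.5 5.9 0.0
      vertex 18.0 9.0 0.0
    endloop
  endfacet
  facet normal 0.0000 0.0000 -1.0000
    outer loop
      vertex 10.6 0.1 0.0
      vertex 4.5 1.2 0.0
      vertex 18.0 9.0 0.0
    endloop
  endfacet
  facet normal 0.0000 0.0000 -1.0000
    outer loop
      vertex 15.9 3.2 0.0
      vertex 10.6 0.1 0.0
      vertex 18.0 9.0 0.0
    endloop
  endfacet
  facet normal 0.0000 0.0000 1.0000
    outer loop
      vertex 18.0 9.0 9.0
      vertex 15.9 14.8 9.0
      vertex 10.6 17.9 9.0
    endloop
  endfacet
  facet normal 0.0000 0.0000 1.0000
    outer loop
      vertex 18.0 9.0 9.0
      vertex 10.6 17.9 9.0
      vertex 4.5 16.8 9.0
    endloop
  endfacet
  facet normal 0.0000 0.0000 1.0000
    outer loop
      vertex 18.0 9.0 9.0
      vertex 4.5 16.8 9.0
      vertex 0.5 12.1 9.0
    endloop
  endfacet
  facet normal 0.0000 0.0000 1.0000
    outer loop
      vertex 18.0 9.0 9.0
      vertex 0.5 12.1 9.0
      vertex 0.5 5.9 9.0
    endloop
  endfacet
  facet normal 0.0000 0.0000 1.0000
    outer loop
      vertex 18.0 9.0 9.0
      vertex 0.5 5.9 9.0
      vertex 4.5 1.2 9.0
    endloop
  endfacet
  facet normal 0.0000 0.0000 1.0000
    outer loop
      vertex 18.0 9.0 9.0
      vertex 4.5 1.2 9.0
      vertex 10.6 0.1 9.0
    endloop
  endfacet
  facet normal 0.0000 0.0000 1.0000
    outer loop
      vertex 18.0 9.0 9.0
      vertex 10.6 0.1 9.0
      vertex 15.9 3.2 9.0
    endloop
  endfacet
  facet normal 0.9403 0.3404 0.0000
    outer loop
      vertex 18.0 9.0 0.0
      vertex 15.9 14.8 0.0
      vertex 15.9 14.8 9.0
    endloop
  endfacet
  facet normal 0.9403 0.3404 0.0000
    outer loop
      vertex 18.0 9.0 0.0
      vertex 15.9 14.8 9.0
      vertex 18.0 9.0 9.0
    endloop
  endfacet
  facet normal 0.5049 0.8632 0.0000
    outer loop
      vertex 15.9 14.8 0.0
      vertex 10.6 17.9 0.0
      vertex 10.6 17.9 9.0
    endloop
  endfacet
  facet normal 0.5049 0.8632 0.0000
    outer loop
      vertex 15.9 14.8 0.0
      vertex 10.6 17.9 9.0
      vertex 15.9 14.8 9.0
    endloop
  endfacet
  facet normal -0.1775 0.9841 0.0000
    outer loop
      vertex 10.6 17.9 0.0
      vertex 4.5 16.8 0.0
      vertex 4.5 16.8 9.0
    endloop
  endfacet
  facet normal -0.1775 0.9841 0.0000
    outer loop
      vertex 10.6 17.9 0.0
      vertex 4.5 16.8 9.0
      vertex 10.6 17.9 9.0
    endloop
  endfacet
  facet normal -0.7615 0.6481 0.0000
    outer loop
      vertex 4.5 16.8 0.0
      vertex 0.5 12.1 0.0
      vertex 0.5 12.1 9.0
    endloop
  endfacet
  facet normal -0.7615 0.6481 0.0000
    outer loop
      vertex 4.5 16.8 0.0
      vertex 0.5 12.1 9.0
      vertex 4.5 16.8 9.0
    endloop
  endfacet
  facet normal -1.0000 0.0000 0.0000
    outer loop
      vertex 0.5 12.1 0.0
      vertex 0.5 5.9 0.0
      vertex 0.5 5.9 9.0
    endloop
  endfacet
  facet normal -1.0000 0.0000 0.0000
    outer loop
      vertex 0.5 12.1 0.0
      vertex 0.5 5.9 9.0
      vertex 0.5 12.1 9.0
    endloop
  endfacet
  facet normal -0.7615 -0.6481 0.0000
    outer loop
      vertex 0.5 5.9 0.0
      vertex 4.5 1.2 0.0
      vertex 4.5 1.2 9.0
    endloop
  endfacet
  facet normal -0.7615 -0.6481 0.0000
    outer loop
      vertex 0.5 5.9 0.0
      vertex 4.5 1.2 9.0
      vertex 0.5 5.9 9.0
    endloop
  endfacet
  facet normal -0.1775 -0.9841 0.0000
    outer loop
      vertex 4.5 1.2 0.0
      vertex 10.6 0.1 0.0
      vertex 10.6 0.1 9.0
    endloop
  endfacet
  facet normal -0.1775 -0.9841 0.0000
    outer loop
      vertex 4.5 1.2 0.0
      vertex 10.6 0.1 9.0
      vertex 4.5 1.2 9.0
    endloop
  endfacet
  facet normal 0.5049 -0.8632 0.0000
    outer loop
      vertex 10.6 0.1 0.0
      vertex 15.9 3.2 0.0
      vertex 15.9 3.2 9.0
    endloop
  endfacet
  facet normal 0.5049 -0.8632 0.0000
    outer loop
      vertex 10.6 0.1 0.0
      vertex 15.9 3.2 9.0
      vertex 10.6 0.1 9.0
    endloop
  endfacet
  facet normal 0.9403 -0.3404 0.0000
    outer loop
      vertex 15.9 3.2 0.0
      vertex 18.0 9.0 0.0
      vertex 18.0 9.0 9.0
    endloop
  endfacet
  facet normal 0.9403 -0.3404 0.0000
    outer loop
      vertex 15.9 3.2 0.0
      vertex 18.0 9.0 9.0
      vertex 15.9 3.2 9.0
    endloop
  endfacet
endsolid part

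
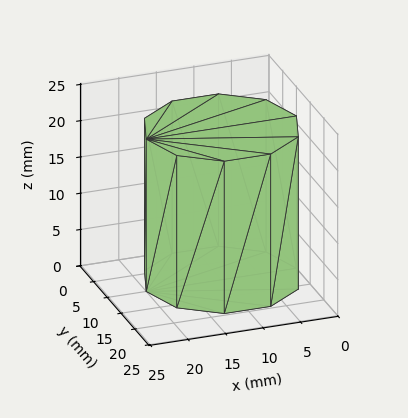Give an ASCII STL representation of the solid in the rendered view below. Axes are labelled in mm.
Reading the render: the shape is a regular 10-sided prism (a cylinder approximated with 10 flat sides), circumscribed radius ≈ 10 mm, height ≈ 21 mm (dimensions read to the nearest mm from the axis ticks). For the STL, each face is triangulated and given an outward normal.

solid part
  facet normal 0.0000 0.0000 -1.0000
    outer loop
      vertex 13.090 19.511 0.000
      vertex 18.090 15.878 0.000
      vertex 20.000 10.000 0.000
    endloop
  endfacet
  facet normal 0.0000 0.0000 -1.0000
    outer loop
      vertex 6.910 19.511 0.000
      vertex 13.090 19.511 0.000
      vertex 20.000 10.000 0.000
    endloop
  endfacet
  facet normal 0.0000 0.0000 -1.0000
    outer loop
      vertex 1.910 15.878 0.000
      vertex 6.910 19.511 0.000
      vertex 20.000 10.000 0.000
    endloop
  endfacet
  facet normal 0.0000 0.0000 -1.0000
    outer loop
      vertex 0.000 10.000 0.000
      vertex 1.910 15.878 0.000
      vertex 20.000 10.000 0.000
    endloop
  endfacet
  facet normal 0.0000 0.0000 -1.0000
    outer loop
      vertex 1.910 4.122 0.000
      vertex 0.000 10.000 0.000
      vertex 20.000 10.000 0.000
    endloop
  endfacet
  facet normal 0.0000 0.0000 -1.0000
    outer loop
      vertex 6.910 0.489 0.000
      vertex 1.910 4.122 0.000
      vertex 20.000 10.000 0.000
    endloop
  endfacet
  facet normal 0.0000 0.0000 -1.0000
    outer loop
      vertex 13.090 0.489 0.000
      vertex 6.910 0.489 0.000
      vertex 20.000 10.000 0.000
    endloop
  endfacet
  facet normal 0.0000 0.0000 -1.0000
    outer loop
      vertex 18.090 4.122 0.000
      vertex 13.090 0.489 0.000
      vertex 20.000 10.000 0.000
    endloop
  endfacet
  facet normal 0.0000 0.0000 1.0000
    outer loop
      vertex 20.000 10.000 21.000
      vertex 18.090 15.878 21.000
      vertex 13.090 19.511 21.000
    endloop
  endfacet
  facet normal 0.0000 0.0000 1.0000
    outer loop
      vertex 20.000 10.000 21.000
      vertex 13.090 19.511 21.000
      vertex 6.910 19.511 21.000
    endloop
  endfacet
  facet normal 0.0000 0.0000 1.0000
    outer loop
      vertex 20.000 10.000 21.000
      vertex 6.910 19.511 21.000
      vertex 1.910 15.878 21.000
    endloop
  endfacet
  facet normal 0.0000 0.0000 1.0000
    outer loop
      vertex 20.000 10.000 21.000
      vertex 1.910 15.878 21.000
      vertex 0.000 10.000 21.000
    endloop
  endfacet
  facet normal 0.0000 0.0000 1.0000
    outer loop
      vertex 20.000 10.000 21.000
      vertex 0.000 10.000 21.000
      vertex 1.910 4.122 21.000
    endloop
  endfacet
  facet normal 0.0000 0.0000 1.0000
    outer loop
      vertex 20.000 10.000 21.000
      vertex 1.910 4.122 21.000
      vertex 6.910 0.489 21.000
    endloop
  endfacet
  facet normal 0.0000 0.0000 1.0000
    outer loop
      vertex 20.000 10.000 21.000
      vertex 6.910 0.489 21.000
      vertex 13.090 0.489 21.000
    endloop
  endfacet
  facet normal 0.0000 0.0000 1.0000
    outer loop
      vertex 20.000 10.000 21.000
      vertex 13.090 0.489 21.000
      vertex 18.090 4.122 21.000
    endloop
  endfacet
  facet normal 0.9511 0.3090 0.0000
    outer loop
      vertex 20.000 10.000 0.000
      vertex 18.090 15.878 0.000
      vertex 18.090 15.878 21.000
    endloop
  endfacet
  facet normal 0.9511 0.3090 0.0000
    outer loop
      vertex 20.000 10.000 0.000
      vertex 18.090 15.878 21.000
      vertex 20.000 10.000 21.000
    endloop
  endfacet
  facet normal 0.5878 0.8090 0.0000
    outer loop
      vertex 18.090 15.878 0.000
      vertex 13.090 19.511 0.000
      vertex 13.090 19.511 21.000
    endloop
  endfacet
  facet normal 0.5878 0.8090 0.0000
    outer loop
      vertex 18.090 15.878 0.000
      vertex 13.090 19.511 21.000
      vertex 18.090 15.878 21.000
    endloop
  endfacet
  facet normal 0.0000 1.0000 0.0000
    outer loop
      vertex 13.090 19.511 0.000
      vertex 6.910 19.511 0.000
      vertex 6.910 19.511 21.000
    endloop
  endfacet
  facet normal 0.0000 1.0000 0.0000
    outer loop
      vertex 13.090 19.511 0.000
      vertex 6.910 19.511 21.000
      vertex 13.090 19.511 21.000
    endloop
  endfacet
  facet normal -0.5878 0.8090 0.0000
    outer loop
      vertex 6.910 19.511 0.000
      vertex 1.910 15.878 0.000
      vertex 1.910 15.878 21.000
    endloop
  endfacet
  facet normal -0.5878 0.8090 0.0000
    outer loop
      vertex 6.910 19.511 0.000
      vertex 1.910 15.878 21.000
      vertex 6.910 19.511 21.000
    endloop
  endfacet
  facet normal -0.9511 0.3090 0.0000
    outer loop
      vertex 1.910 15.878 0.000
      vertex 0.000 10.000 0.000
      vertex 0.000 10.000 21.000
    endloop
  endfacet
  facet normal -0.9511 0.3090 0.0000
    outer loop
      vertex 1.910 15.878 0.000
      vertex 0.000 10.000 21.000
      vertex 1.910 15.878 21.000
    endloop
  endfacet
  facet normal -0.9511 -0.3090 0.0000
    outer loop
      vertex 0.000 10.000 0.000
      vertex 1.910 4.122 0.000
      vertex 1.910 4.122 21.000
    endloop
  endfacet
  facet normal -0.9511 -0.3090 0.0000
    outer loop
      vertex 0.000 10.000 0.000
      vertex 1.910 4.122 21.000
      vertex 0.000 10.000 21.000
    endloop
  endfacet
  facet normal -0.5878 -0.8090 0.0000
    outer loop
      vertex 1.910 4.122 0.000
      vertex 6.910 0.489 0.000
      vertex 6.910 0.489 21.000
    endloop
  endfacet
  facet normal -0.5878 -0.8090 0.0000
    outer loop
      vertex 1.910 4.122 0.000
      vertex 6.910 0.489 21.000
      vertex 1.910 4.122 21.000
    endloop
  endfacet
  facet normal 0.0000 -1.0000 0.0000
    outer loop
      vertex 6.910 0.489 0.000
      vertex 13.090 0.489 0.000
      vertex 13.090 0.489 21.000
    endloop
  endfacet
  facet normal 0.0000 -1.0000 0.0000
    outer loop
      vertex 6.910 0.489 0.000
      vertex 13.090 0.489 21.000
      vertex 6.910 0.489 21.000
    endloop
  endfacet
  facet normal 0.5878 -0.8090 0.0000
    outer loop
      vertex 13.090 0.489 0.000
      vertex 18.090 4.122 0.000
      vertex 18.090 4.122 21.000
    endloop
  endfacet
  facet normal 0.5878 -0.8090 0.0000
    outer loop
      vertex 13.090 0.489 0.000
      vertex 18.090 4.122 21.000
      vertex 13.090 0.489 21.000
    endloop
  endfacet
  facet normal 0.9511 -0.3090 0.0000
    outer loop
      vertex 18.090 4.122 0.000
      vertex 20.000 10.000 0.000
      vertex 20.000 10.000 21.000
    endloop
  endfacet
  facet normal 0.9511 -0.3090 0.0000
    outer loop
      vertex 18.090 4.122 0.000
      vertex 20.000 10.000 21.000
      vertex 18.090 4.122 21.000
    endloop
  endfacet
endsolid part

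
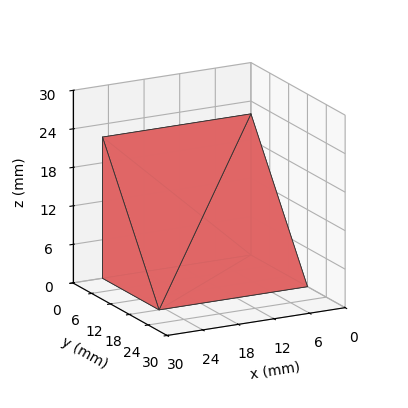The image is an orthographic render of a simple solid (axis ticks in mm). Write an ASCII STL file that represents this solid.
Reading the render: the shape is a wedge (ramp): 25 × 18 mm base, rising to 22 mm along the y=0 edge and sloping linearly to z=0 at y=18 (dimensions read to the nearest mm from the axis ticks). For the STL, each face is triangulated and given an outward normal.

solid part
  facet normal 0.0000 0.0000 -1.0000
    outer loop
      vertex 25.00 18.00 0.00
      vertex 25.00 0.00 0.00
      vertex 0.00 0.00 0.00
    endloop
  endfacet
  facet normal 0.0000 0.0000 -1.0000
    outer loop
      vertex 0.00 18.00 0.00
      vertex 25.00 18.00 0.00
      vertex 0.00 0.00 0.00
    endloop
  endfacet
  facet normal 0.0000 -1.0000 0.0000
    outer loop
      vertex 0.00 0.00 0.00
      vertex 25.00 0.00 0.00
      vertex 25.00 0.00 22.00
    endloop
  endfacet
  facet normal 0.0000 -1.0000 0.0000
    outer loop
      vertex 0.00 0.00 0.00
      vertex 25.00 0.00 22.00
      vertex 0.00 0.00 22.00
    endloop
  endfacet
  facet normal 0.0000 0.7740 0.6332
    outer loop
      vertex 0.00 0.00 22.00
      vertex 25.00 0.00 22.00
      vertex 25.00 18.00 0.00
    endloop
  endfacet
  facet normal 0.0000 0.7740 0.6332
    outer loop
      vertex 0.00 0.00 22.00
      vertex 25.00 18.00 0.00
      vertex 0.00 18.00 0.00
    endloop
  endfacet
  facet normal -1.0000 0.0000 0.0000
    outer loop
      vertex 0.00 0.00 22.00
      vertex 0.00 18.00 0.00
      vertex 0.00 0.00 0.00
    endloop
  endfacet
  facet normal 1.0000 0.0000 0.0000
    outer loop
      vertex 25.00 0.00 0.00
      vertex 25.00 18.00 0.00
      vertex 25.00 0.00 22.00
    endloop
  endfacet
endsolid part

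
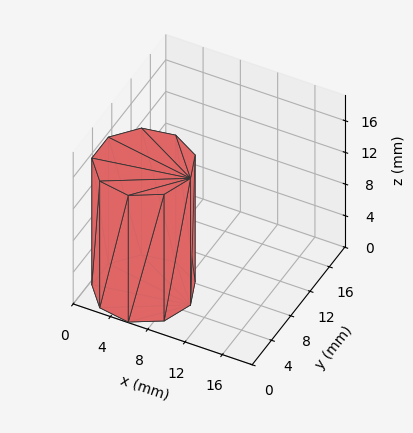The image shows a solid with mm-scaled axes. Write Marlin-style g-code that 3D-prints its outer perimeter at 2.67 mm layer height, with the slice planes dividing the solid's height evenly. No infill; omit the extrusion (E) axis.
Reading the render: the shape is a regular 9-sided prism (a cylinder approximated with 9 flat sides), circumscribed radius ≈ 5 mm, height ≈ 16 mm (dimensions read to the nearest mm from the axis ticks). For the g-code, the solid's height is divided into equal slices at the stated Δz and each level perimeter traced with G1 moves after a G0 lift.

; perimeter-only toolpath
G21 ; units = mm
G90 ; absolute positioning
G28 ; home
; layer 1
G0 Z2.67
G0 X10.00 Y5.00
G1 X8.83 Y8.21
G1 X5.87 Y9.92
G1 X2.50 Y9.33
G1 X0.30 Y6.71
G1 X0.30 Y3.29
G1 X2.50 Y0.67
G1 X5.87 Y0.08
G1 X8.83 Y1.79
G1 X10.00 Y5.00
; layer 2
G0 Z5.33
G0 X10.00 Y5.00
G1 X8.83 Y8.21
G1 X5.87 Y9.92
G1 X2.50 Y9.33
G1 X0.30 Y6.71
G1 X0.30 Y3.29
G1 X2.50 Y0.67
G1 X5.87 Y0.08
G1 X8.83 Y1.79
G1 X10.00 Y5.00
; layer 3
G0 Z8.00
G0 X10.00 Y5.00
G1 X8.83 Y8.21
G1 X5.87 Y9.92
G1 X2.50 Y9.33
G1 X0.30 Y6.71
G1 X0.30 Y3.29
G1 X2.50 Y0.67
G1 X5.87 Y0.08
G1 X8.83 Y1.79
G1 X10.00 Y5.00
; layer 4
G0 Z10.67
G0 X10.00 Y5.00
G1 X8.83 Y8.21
G1 X5.87 Y9.92
G1 X2.50 Y9.33
G1 X0.30 Y6.71
G1 X0.30 Y3.29
G1 X2.50 Y0.67
G1 X5.87 Y0.08
G1 X8.83 Y1.79
G1 X10.00 Y5.00
; layer 5
G0 Z13.33
G0 X10.00 Y5.00
G1 X8.83 Y8.21
G1 X5.87 Y9.92
G1 X2.50 Y9.33
G1 X0.30 Y6.71
G1 X0.30 Y3.29
G1 X2.50 Y0.67
G1 X5.87 Y0.08
G1 X8.83 Y1.79
G1 X10.00 Y5.00
; layer 6
G0 Z16.00
G0 X10.00 Y5.00
G1 X8.83 Y8.21
G1 X5.87 Y9.92
G1 X2.50 Y9.33
G1 X0.30 Y6.71
G1 X0.30 Y3.29
G1 X2.50 Y0.67
G1 X5.87 Y0.08
G1 X8.83 Y1.79
G1 X10.00 Y5.00
M2 ; end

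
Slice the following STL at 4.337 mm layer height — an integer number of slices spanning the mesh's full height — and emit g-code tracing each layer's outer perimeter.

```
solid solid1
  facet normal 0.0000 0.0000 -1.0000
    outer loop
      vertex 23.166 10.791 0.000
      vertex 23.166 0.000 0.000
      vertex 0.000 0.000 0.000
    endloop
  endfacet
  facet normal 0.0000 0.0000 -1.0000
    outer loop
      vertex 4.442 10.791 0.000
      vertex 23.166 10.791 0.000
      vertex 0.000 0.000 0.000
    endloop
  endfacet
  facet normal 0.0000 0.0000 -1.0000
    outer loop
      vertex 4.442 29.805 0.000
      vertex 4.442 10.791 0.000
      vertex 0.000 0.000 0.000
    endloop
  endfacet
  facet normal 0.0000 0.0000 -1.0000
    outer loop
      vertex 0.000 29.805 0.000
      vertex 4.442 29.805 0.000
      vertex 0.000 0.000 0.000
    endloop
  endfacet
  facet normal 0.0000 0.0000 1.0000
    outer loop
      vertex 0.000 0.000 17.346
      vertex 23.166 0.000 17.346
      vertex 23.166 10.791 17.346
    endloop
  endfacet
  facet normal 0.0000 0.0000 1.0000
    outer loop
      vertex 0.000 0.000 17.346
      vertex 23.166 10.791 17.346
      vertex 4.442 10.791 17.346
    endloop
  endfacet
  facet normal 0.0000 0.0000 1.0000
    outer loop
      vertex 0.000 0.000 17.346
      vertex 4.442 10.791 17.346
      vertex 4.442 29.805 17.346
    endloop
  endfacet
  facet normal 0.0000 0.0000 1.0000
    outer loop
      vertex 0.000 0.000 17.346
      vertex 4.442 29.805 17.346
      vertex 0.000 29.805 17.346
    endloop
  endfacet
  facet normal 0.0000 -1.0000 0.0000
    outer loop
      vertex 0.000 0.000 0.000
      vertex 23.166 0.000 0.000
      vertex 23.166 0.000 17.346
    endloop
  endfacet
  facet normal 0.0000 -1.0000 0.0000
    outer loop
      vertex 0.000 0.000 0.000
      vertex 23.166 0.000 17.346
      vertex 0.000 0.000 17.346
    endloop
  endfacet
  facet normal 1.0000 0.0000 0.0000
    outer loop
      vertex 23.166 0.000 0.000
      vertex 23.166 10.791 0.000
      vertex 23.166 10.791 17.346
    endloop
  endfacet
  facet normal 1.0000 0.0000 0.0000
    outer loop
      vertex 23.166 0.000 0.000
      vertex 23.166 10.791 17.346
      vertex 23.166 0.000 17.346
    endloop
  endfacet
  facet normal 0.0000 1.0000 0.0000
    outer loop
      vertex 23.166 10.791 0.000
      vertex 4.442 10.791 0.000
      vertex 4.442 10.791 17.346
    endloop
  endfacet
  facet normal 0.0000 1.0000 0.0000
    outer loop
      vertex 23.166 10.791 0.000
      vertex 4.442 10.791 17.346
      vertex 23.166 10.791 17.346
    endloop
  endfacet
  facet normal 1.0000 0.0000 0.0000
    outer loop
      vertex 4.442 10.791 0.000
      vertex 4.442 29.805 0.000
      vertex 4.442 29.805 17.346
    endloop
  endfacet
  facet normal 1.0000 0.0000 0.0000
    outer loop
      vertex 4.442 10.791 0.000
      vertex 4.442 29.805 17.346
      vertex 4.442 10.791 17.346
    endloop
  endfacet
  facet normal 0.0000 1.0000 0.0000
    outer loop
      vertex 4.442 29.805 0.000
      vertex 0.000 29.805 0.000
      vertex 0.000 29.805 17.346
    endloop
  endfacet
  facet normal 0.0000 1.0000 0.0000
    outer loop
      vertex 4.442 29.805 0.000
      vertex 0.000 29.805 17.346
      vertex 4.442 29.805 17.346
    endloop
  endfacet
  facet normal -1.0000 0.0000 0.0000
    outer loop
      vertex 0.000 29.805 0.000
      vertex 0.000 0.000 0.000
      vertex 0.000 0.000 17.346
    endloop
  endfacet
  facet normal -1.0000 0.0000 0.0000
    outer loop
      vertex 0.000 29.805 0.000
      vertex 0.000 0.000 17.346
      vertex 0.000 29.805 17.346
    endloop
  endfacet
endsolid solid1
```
; perimeter-only toolpath
G21 ; units = mm
G90 ; absolute positioning
G28 ; home
; layer 1
G0 Z4.337
G0 X0.000 Y0.000
G1 X23.166 Y0.000
G1 X23.166 Y10.791
G1 X4.442 Y10.791
G1 X4.442 Y29.805
G1 X0.000 Y29.805
G1 X0.000 Y0.000
; layer 2
G0 Z8.673
G0 X0.000 Y0.000
G1 X23.166 Y0.000
G1 X23.166 Y10.791
G1 X4.442 Y10.791
G1 X4.442 Y29.805
G1 X0.000 Y29.805
G1 X0.000 Y0.000
; layer 3
G0 Z13.009
G0 X0.000 Y0.000
G1 X23.166 Y0.000
G1 X23.166 Y10.791
G1 X4.442 Y10.791
G1 X4.442 Y29.805
G1 X0.000 Y29.805
G1 X0.000 Y0.000
; layer 4
G0 Z17.346
G0 X0.000 Y0.000
G1 X23.166 Y0.000
G1 X23.166 Y10.791
G1 X4.442 Y10.791
G1 X4.442 Y29.805
G1 X0.000 Y29.805
G1 X0.000 Y0.000
M2 ; end

The solid is an L-shaped prism: outer 23.2 × 29.8 mm, arm thicknesses ≈ 10.8 mm (horizontal) and 4.44 mm (vertical), extruded 17.3 mm in z. Slicing at Δz = 4.337 mm — 4 equal slices spanning the solid's height, so layer i sits at z = i·h/4 — gives 4 non-empty perimeters. Each is a 6-segment closed polygon; G0 lifts to the layer z and rapids to the start vertex, then G1 traces the edges.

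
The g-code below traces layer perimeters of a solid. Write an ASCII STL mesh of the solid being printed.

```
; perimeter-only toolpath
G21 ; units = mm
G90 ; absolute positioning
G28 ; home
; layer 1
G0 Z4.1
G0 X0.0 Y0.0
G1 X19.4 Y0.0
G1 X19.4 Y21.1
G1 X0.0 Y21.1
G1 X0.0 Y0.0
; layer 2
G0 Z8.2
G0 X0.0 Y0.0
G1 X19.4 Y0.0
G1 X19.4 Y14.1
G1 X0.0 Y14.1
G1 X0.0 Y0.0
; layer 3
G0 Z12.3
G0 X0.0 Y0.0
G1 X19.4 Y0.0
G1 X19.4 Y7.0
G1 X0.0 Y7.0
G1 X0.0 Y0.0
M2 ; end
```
solid part
  facet normal 0.0000 0.0000 -1.0000
    outer loop
      vertex 19.4 28.1 0.0
      vertex 19.4 0.0 0.0
      vertex 0.0 0.0 0.0
    endloop
  endfacet
  facet normal 0.0000 0.0000 -1.0000
    outer loop
      vertex 0.0 28.1 0.0
      vertex 19.4 28.1 0.0
      vertex 0.0 0.0 0.0
    endloop
  endfacet
  facet normal 0.0000 -1.0000 0.0000
    outer loop
      vertex 0.0 0.0 0.0
      vertex 19.4 0.0 0.0
      vertex 19.4 0.0 16.4
    endloop
  endfacet
  facet normal 0.0000 -1.0000 0.0000
    outer loop
      vertex 0.0 0.0 0.0
      vertex 19.4 0.0 16.4
      vertex 0.0 0.0 16.4
    endloop
  endfacet
  facet normal 0.0000 0.5041 0.8637
    outer loop
      vertex 0.0 0.0 16.4
      vertex 19.4 0.0 16.4
      vertex 19.4 28.1 0.0
    endloop
  endfacet
  facet normal 0.0000 0.5041 0.8637
    outer loop
      vertex 0.0 0.0 16.4
      vertex 19.4 28.1 0.0
      vertex 0.0 28.1 0.0
    endloop
  endfacet
  facet normal -1.0000 0.0000 0.0000
    outer loop
      vertex 0.0 0.0 16.4
      vertex 0.0 28.1 0.0
      vertex 0.0 0.0 0.0
    endloop
  endfacet
  facet normal 1.0000 0.0000 0.0000
    outer loop
      vertex 19.4 0.0 0.0
      vertex 19.4 28.1 0.0
      vertex 19.4 0.0 16.4
    endloop
  endfacet
endsolid part

The G0 Z moves step by Δz≈4.1 mm. The G1 loops shrink linearly with z, so the solid tapers from its base footprint up to z≈16.4. Closing with a flat bottom cap and the tapered top and triangulating gives 8 facets — a wedge (ramp): 19.4 × 28.1 mm base, rising to 16.4 mm along the y=0 edge and sloping linearly to z=0 at y=28.1.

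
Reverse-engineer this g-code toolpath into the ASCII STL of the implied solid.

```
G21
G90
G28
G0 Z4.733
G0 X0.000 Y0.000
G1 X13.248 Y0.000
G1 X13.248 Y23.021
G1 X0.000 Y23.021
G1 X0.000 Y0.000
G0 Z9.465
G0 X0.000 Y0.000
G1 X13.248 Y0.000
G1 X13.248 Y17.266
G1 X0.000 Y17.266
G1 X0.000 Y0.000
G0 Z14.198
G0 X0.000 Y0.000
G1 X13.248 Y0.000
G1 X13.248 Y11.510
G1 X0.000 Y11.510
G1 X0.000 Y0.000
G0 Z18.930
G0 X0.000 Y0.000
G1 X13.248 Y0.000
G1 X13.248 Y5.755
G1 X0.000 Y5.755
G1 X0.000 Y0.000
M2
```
solid part
  facet normal 0.0000 0.0000 -1.0000
    outer loop
      vertex 13.248 28.776 0.000
      vertex 13.248 0.000 0.000
      vertex 0.000 0.000 0.000
    endloop
  endfacet
  facet normal 0.0000 0.0000 -1.0000
    outer loop
      vertex 0.000 28.776 0.000
      vertex 13.248 28.776 0.000
      vertex 0.000 0.000 0.000
    endloop
  endfacet
  facet normal 0.0000 -1.0000 0.0000
    outer loop
      vertex 0.000 0.000 0.000
      vertex 13.248 0.000 0.000
      vertex 13.248 0.000 23.663
    endloop
  endfacet
  facet normal 0.0000 -1.0000 0.0000
    outer loop
      vertex 0.000 0.000 0.000
      vertex 13.248 0.000 23.663
      vertex 0.000 0.000 23.663
    endloop
  endfacet
  facet normal 0.0000 0.6351 0.7724
    outer loop
      vertex 0.000 0.000 23.663
      vertex 13.248 0.000 23.663
      vertex 13.248 28.776 0.000
    endloop
  endfacet
  facet normal 0.0000 0.6351 0.7724
    outer loop
      vertex 0.000 0.000 23.663
      vertex 13.248 28.776 0.000
      vertex 0.000 28.776 0.000
    endloop
  endfacet
  facet normal -1.0000 0.0000 0.0000
    outer loop
      vertex 0.000 0.000 23.663
      vertex 0.000 28.776 0.000
      vertex 0.000 0.000 0.000
    endloop
  endfacet
  facet normal 1.0000 0.0000 0.0000
    outer loop
      vertex 13.248 0.000 0.000
      vertex 13.248 28.776 0.000
      vertex 13.248 0.000 23.663
    endloop
  endfacet
endsolid part

The G0 Z moves step by Δz≈4.733 mm. The G1 loops shrink linearly with z, so the solid tapers from its base footprint up to z≈23.7. Closing with a flat bottom cap and the tapered top and triangulating gives 8 facets — a wedge (ramp): 13.2 × 28.8 mm base, rising to 23.7 mm along the y=0 edge and sloping linearly to z=0 at y=28.8.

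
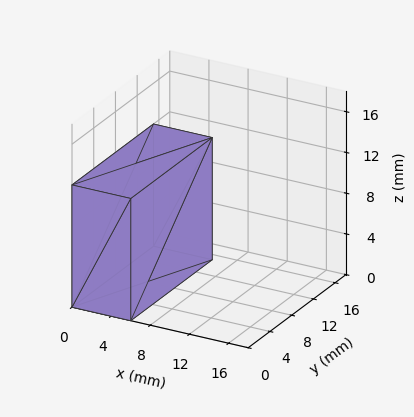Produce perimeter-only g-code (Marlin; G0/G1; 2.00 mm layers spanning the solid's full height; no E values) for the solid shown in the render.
Reading the render: the shape is a rectangular box, roughly 6 × 15 mm footprint and 12 mm tall (dimensions read to the nearest mm from the axis ticks). For the g-code, the solid's height is divided into equal slices at the stated Δz and each level perimeter traced with G1 moves after a G0 lift.

; perimeter-only toolpath
G21 ; units = mm
G90 ; absolute positioning
G28 ; home
; layer 1
G0 Z2.00
G0 X0.00 Y0.00
G1 X6.00 Y0.00
G1 X6.00 Y15.00
G1 X0.00 Y15.00
G1 X0.00 Y0.00
; layer 2
G0 Z4.00
G0 X0.00 Y0.00
G1 X6.00 Y0.00
G1 X6.00 Y15.00
G1 X0.00 Y15.00
G1 X0.00 Y0.00
; layer 3
G0 Z6.00
G0 X0.00 Y0.00
G1 X6.00 Y0.00
G1 X6.00 Y15.00
G1 X0.00 Y15.00
G1 X0.00 Y0.00
; layer 4
G0 Z8.00
G0 X0.00 Y0.00
G1 X6.00 Y0.00
G1 X6.00 Y15.00
G1 X0.00 Y15.00
G1 X0.00 Y0.00
; layer 5
G0 Z10.00
G0 X0.00 Y0.00
G1 X6.00 Y0.00
G1 X6.00 Y15.00
G1 X0.00 Y15.00
G1 X0.00 Y0.00
; layer 6
G0 Z12.00
G0 X0.00 Y0.00
G1 X6.00 Y0.00
G1 X6.00 Y15.00
G1 X0.00 Y15.00
G1 X0.00 Y0.00
M2 ; end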